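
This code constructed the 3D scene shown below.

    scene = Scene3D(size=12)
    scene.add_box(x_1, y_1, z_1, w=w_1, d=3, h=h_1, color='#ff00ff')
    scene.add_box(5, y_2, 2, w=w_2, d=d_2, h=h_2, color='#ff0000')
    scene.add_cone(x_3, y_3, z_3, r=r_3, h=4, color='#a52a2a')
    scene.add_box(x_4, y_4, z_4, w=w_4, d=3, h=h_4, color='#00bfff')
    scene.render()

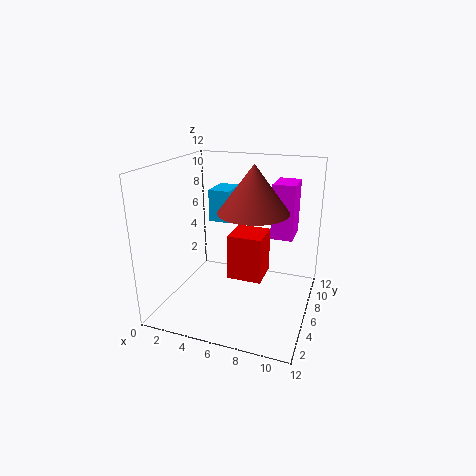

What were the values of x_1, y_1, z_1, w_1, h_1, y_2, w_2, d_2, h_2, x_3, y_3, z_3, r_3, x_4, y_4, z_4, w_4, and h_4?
x_1 = 8
y_1 = 9
z_1 = 5
w_1 = 2
h_1 = 5
y_2 = 6
w_2 = 3
d_2 = 3
h_2 = 4
x_3 = 7
y_3 = 7
z_3 = 8
r_3 = 3
x_4 = 2
y_4 = 9
z_4 = 6
w_4 = 2
h_4 = 3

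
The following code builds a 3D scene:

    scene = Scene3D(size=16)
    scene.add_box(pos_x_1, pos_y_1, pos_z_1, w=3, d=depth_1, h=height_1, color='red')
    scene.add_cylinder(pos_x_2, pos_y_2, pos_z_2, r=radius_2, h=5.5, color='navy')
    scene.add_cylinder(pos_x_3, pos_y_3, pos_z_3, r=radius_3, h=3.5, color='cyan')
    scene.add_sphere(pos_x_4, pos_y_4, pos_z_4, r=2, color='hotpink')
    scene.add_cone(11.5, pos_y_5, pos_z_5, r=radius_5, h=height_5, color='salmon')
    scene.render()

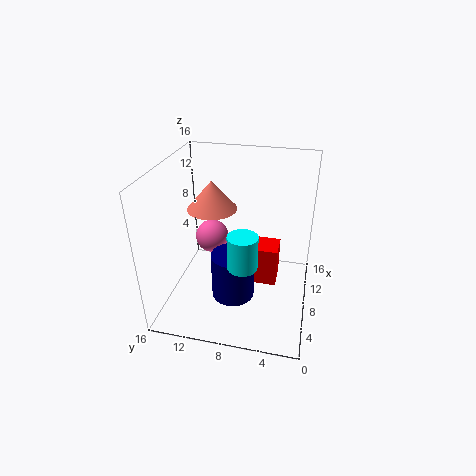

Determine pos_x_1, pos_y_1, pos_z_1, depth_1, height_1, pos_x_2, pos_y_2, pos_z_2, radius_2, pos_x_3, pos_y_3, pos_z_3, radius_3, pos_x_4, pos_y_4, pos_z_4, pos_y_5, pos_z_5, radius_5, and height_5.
pos_x_1 = 7.5, pos_y_1 = 3.5, pos_z_1 = 2.5, depth_1 = 3.5, height_1 = 4.5, pos_x_2 = 7.5, pos_y_2 = 8.5, pos_z_2 = 0.5, radius_2 = 2.5, pos_x_3 = 3.5, pos_y_3 = 6.5, pos_z_3 = 7.5, radius_3 = 1.5, pos_x_4 = 11, pos_y_4 = 12, pos_z_4 = 6, pos_y_5 = 12, pos_z_5 = 9.5, radius_5 = 3, height_5 = 3.5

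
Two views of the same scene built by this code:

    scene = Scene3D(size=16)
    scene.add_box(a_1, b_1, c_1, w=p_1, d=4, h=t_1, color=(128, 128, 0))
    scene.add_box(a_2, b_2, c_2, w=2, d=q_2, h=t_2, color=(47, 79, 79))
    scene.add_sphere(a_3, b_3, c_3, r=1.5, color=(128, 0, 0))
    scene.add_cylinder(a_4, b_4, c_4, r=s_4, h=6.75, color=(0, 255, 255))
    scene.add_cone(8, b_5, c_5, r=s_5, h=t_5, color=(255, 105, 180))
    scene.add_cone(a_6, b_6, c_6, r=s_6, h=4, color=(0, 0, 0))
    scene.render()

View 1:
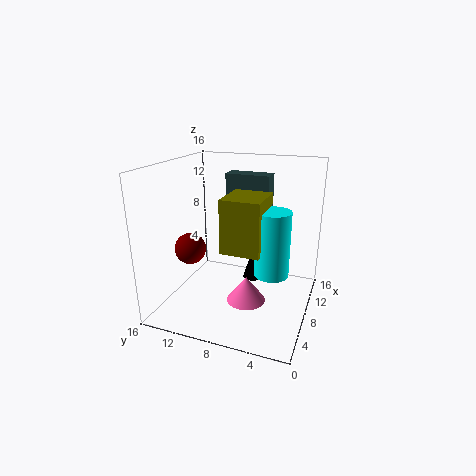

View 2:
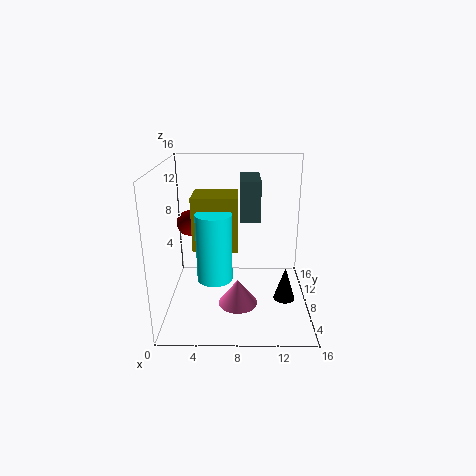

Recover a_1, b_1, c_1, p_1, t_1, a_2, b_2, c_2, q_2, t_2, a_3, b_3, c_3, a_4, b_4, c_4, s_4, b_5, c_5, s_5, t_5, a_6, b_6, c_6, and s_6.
a_1 = 3.5; b_1 = 4.25; c_1 = 8; p_1 = 4.5; t_1 = 5.5; a_2 = 8.25; b_2 = 4.75; c_2 = 11; q_2 = 4.75; t_2 = 4; a_3 = 2.25; b_3 = 10.75; c_3 = 8.75; a_4 = 5.75; b_4 = 3.5; c_4 = 5.5; s_4 = 1.75; b_5 = 7; c_5 = 0.25; s_5 = 2.25; t_5 = 3; a_6 = 13.5; b_6 = 8; c_6 = 0.25; s_6 = 1.25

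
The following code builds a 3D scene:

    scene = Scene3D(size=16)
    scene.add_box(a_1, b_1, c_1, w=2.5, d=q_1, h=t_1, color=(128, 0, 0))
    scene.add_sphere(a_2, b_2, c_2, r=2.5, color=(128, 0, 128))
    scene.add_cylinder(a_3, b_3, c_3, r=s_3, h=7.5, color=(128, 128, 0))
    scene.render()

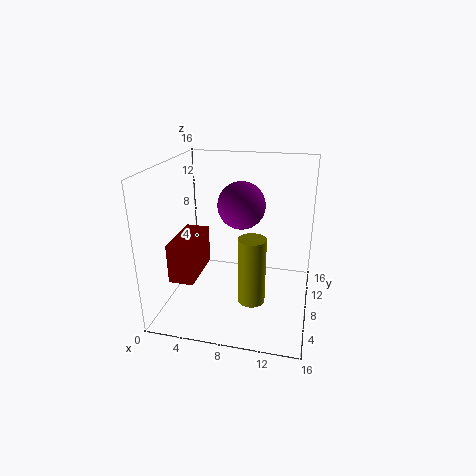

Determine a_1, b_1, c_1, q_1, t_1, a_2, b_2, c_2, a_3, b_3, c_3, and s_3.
a_1 = 2.5
b_1 = 1.5
c_1 = 5.5
q_1 = 5.5
t_1 = 4
a_2 = 8.5
b_2 = 7.5
c_2 = 12
a_3 = 10
b_3 = 6
c_3 = 1.5
s_3 = 1.5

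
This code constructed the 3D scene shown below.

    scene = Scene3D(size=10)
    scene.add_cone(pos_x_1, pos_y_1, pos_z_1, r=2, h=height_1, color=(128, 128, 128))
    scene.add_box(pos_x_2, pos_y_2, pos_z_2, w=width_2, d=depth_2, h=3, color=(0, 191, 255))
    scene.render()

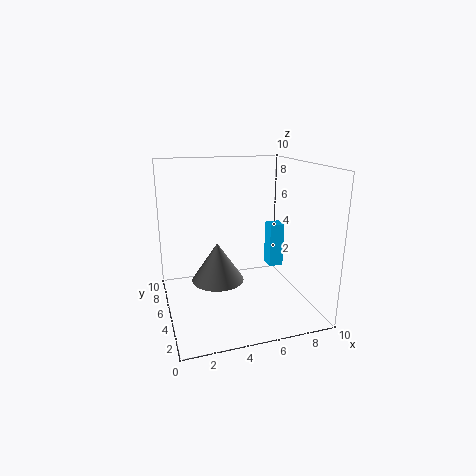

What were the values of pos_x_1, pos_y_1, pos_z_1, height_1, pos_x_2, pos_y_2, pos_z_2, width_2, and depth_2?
pos_x_1 = 4, pos_y_1 = 7, pos_z_1 = 1, height_1 = 3, pos_x_2 = 7, pos_y_2 = 4, pos_z_2 = 3, width_2 = 1, depth_2 = 1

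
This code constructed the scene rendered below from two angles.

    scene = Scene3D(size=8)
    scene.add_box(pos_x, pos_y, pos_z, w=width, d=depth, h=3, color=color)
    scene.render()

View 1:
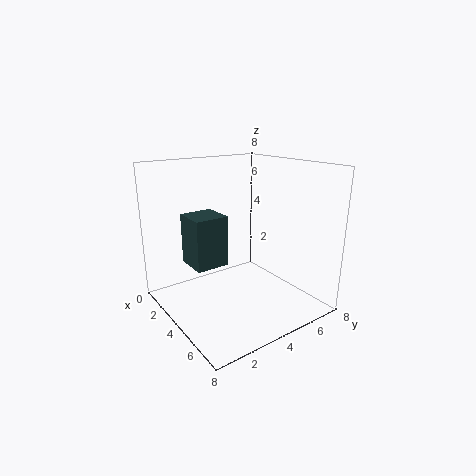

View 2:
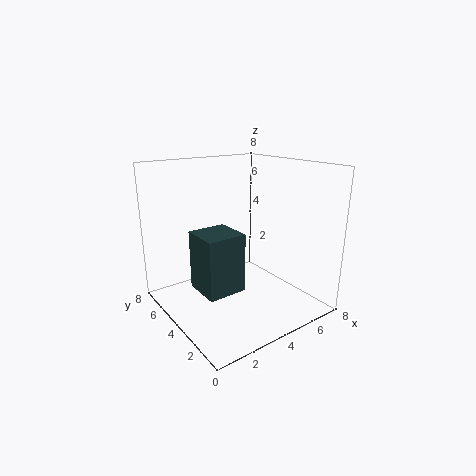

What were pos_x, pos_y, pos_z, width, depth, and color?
pos_x = 1
pos_y = 2
pos_z = 2
width = 2
depth = 2
color = 'darkslategray'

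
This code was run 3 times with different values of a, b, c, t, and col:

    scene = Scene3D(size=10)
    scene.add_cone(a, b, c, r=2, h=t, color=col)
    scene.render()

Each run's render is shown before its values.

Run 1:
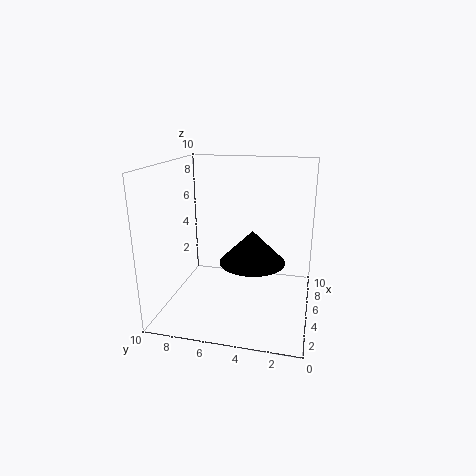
a = 2.5; b = 3.5; c = 4.5; t = 2; col = 'black'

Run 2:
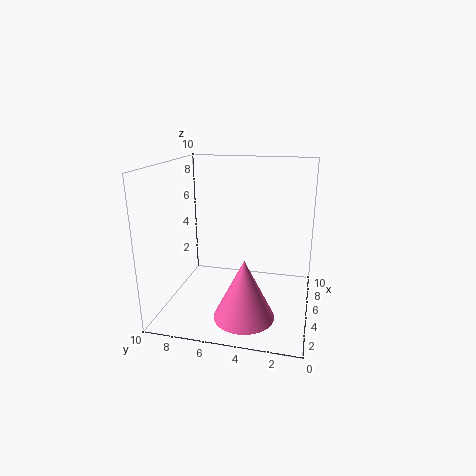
a = 2.5; b = 4; c = 0.5; t = 4; col = 'hotpink'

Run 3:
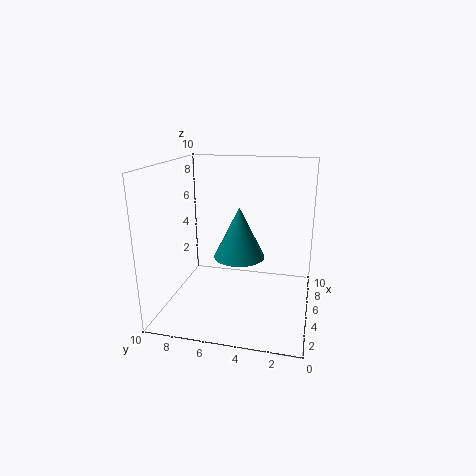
a = 7.5; b = 5.5; c = 2.5; t = 4; col = 'teal'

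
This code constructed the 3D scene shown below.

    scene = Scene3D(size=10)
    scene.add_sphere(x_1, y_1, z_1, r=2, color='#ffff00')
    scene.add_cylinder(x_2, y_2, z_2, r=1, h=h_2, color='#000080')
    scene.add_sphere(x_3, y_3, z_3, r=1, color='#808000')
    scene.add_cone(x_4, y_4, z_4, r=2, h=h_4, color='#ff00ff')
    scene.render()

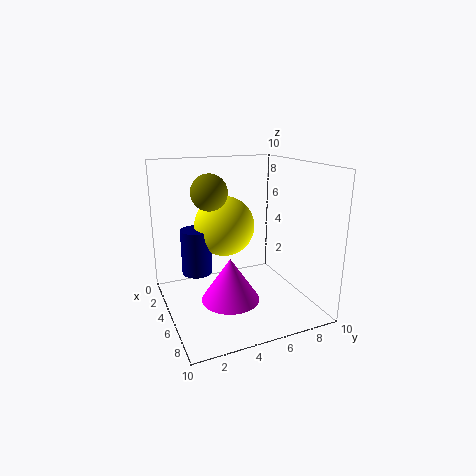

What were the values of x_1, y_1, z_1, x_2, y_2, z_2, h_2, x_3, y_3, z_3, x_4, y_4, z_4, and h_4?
x_1 = 5, y_1 = 4, z_1 = 6, x_2 = 5, y_2 = 2, z_2 = 3, h_2 = 3, x_3 = 8, y_3 = 2, z_3 = 9, x_4 = 6, y_4 = 4, z_4 = 1, h_4 = 3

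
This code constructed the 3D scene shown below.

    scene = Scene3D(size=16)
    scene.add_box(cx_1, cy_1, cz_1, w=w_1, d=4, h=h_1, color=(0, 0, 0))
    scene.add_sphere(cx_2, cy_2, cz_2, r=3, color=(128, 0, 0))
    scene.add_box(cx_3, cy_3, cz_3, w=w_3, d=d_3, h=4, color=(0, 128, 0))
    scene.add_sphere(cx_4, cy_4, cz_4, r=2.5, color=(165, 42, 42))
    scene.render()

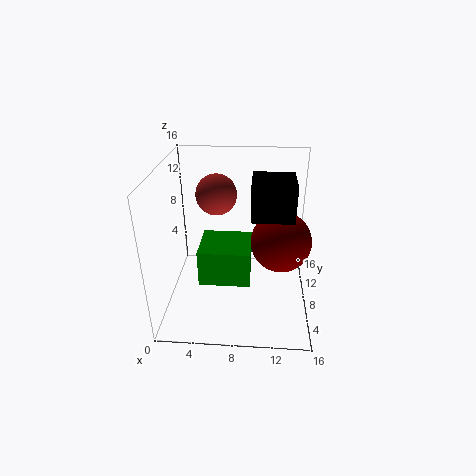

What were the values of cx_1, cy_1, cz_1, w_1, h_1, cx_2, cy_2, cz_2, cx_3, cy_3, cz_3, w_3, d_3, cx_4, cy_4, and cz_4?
cx_1 = 9.5, cy_1 = 3, cz_1 = 12.5, w_1 = 4, h_1 = 3.5, cx_2 = 12.5, cy_2 = 5, cz_2 = 9.5, cx_3 = 4, cy_3 = 4.5, cz_3 = 4, w_3 = 5.5, d_3 = 5, cx_4 = 5, cy_4 = 13, cz_4 = 11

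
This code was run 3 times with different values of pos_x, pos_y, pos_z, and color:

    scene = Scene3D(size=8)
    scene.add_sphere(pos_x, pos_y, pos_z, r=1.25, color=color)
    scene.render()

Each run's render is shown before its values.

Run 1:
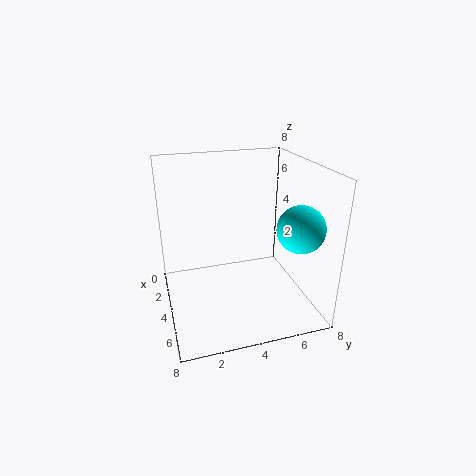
pos_x = 6
pos_y = 6.75
pos_z = 5
color = 'cyan'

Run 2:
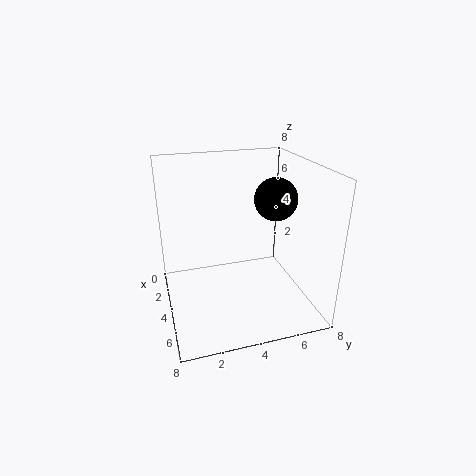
pos_x = 3.25
pos_y = 6.5
pos_z = 5.75
color = 'black'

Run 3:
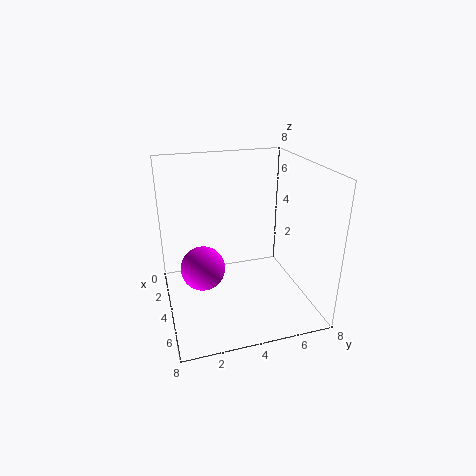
pos_x = 3.75
pos_y = 2
pos_z = 2.25
color = 'magenta'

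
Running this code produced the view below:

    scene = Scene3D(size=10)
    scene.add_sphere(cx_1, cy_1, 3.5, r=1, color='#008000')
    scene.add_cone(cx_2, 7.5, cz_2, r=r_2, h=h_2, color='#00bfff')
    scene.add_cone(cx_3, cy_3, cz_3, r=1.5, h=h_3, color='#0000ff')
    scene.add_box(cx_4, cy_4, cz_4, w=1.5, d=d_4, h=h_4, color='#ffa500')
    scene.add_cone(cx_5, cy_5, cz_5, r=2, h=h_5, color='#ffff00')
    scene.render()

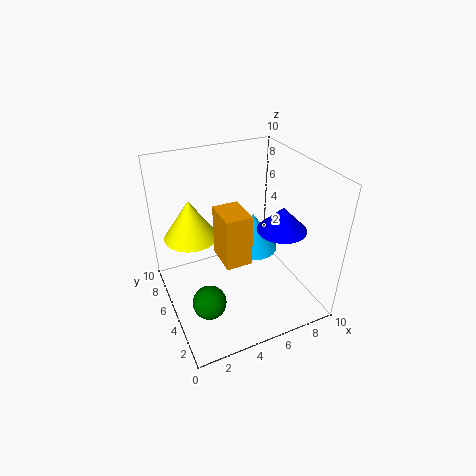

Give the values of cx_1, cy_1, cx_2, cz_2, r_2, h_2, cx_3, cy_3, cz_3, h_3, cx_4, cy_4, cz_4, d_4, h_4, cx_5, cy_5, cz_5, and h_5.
cx_1 = 1.5, cy_1 = 1.5, cx_2 = 7.5, cz_2 = 2, r_2 = 2, h_2 = 3, cx_3 = 6.5, cy_3 = 2, cz_3 = 7, h_3 = 1.5, cx_4 = 2.5, cy_4 = 1, cz_4 = 6, d_4 = 2, h_4 = 3, cx_5 = 2.5, cy_5 = 8, cz_5 = 4, h_5 = 3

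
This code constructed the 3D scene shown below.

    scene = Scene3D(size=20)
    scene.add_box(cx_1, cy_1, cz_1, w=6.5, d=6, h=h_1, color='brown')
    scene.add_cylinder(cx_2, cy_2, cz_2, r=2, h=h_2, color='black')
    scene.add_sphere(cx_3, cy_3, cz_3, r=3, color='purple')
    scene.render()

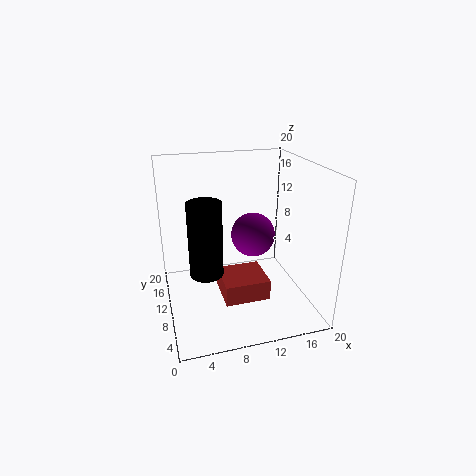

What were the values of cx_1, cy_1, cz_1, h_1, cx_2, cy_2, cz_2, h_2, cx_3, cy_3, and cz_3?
cx_1 = 7.5
cy_1 = 7
cz_1 = 1
h_1 = 3
cx_2 = 4.5
cy_2 = 4.5
cz_2 = 8.5
h_2 = 9
cx_3 = 12
cy_3 = 9.5
cz_3 = 10.5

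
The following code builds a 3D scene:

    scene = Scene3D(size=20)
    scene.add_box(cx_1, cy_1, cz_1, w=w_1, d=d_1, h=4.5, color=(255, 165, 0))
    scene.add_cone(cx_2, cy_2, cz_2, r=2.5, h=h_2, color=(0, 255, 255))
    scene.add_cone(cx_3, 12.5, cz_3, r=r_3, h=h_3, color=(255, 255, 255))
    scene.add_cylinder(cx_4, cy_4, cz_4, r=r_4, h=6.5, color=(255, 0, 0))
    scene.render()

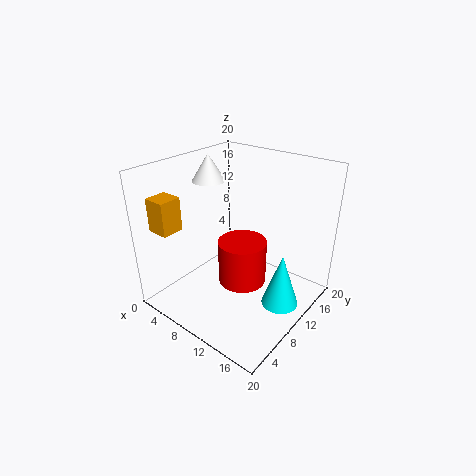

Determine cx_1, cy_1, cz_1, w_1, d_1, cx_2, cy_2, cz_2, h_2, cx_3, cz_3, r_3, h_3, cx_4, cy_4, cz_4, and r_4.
cx_1 = 2, cy_1 = 1.5, cz_1 = 12, w_1 = 3, d_1 = 3, cx_2 = 17, cy_2 = 10.5, cz_2 = 2, h_2 = 7.5, cx_3 = 2.5, cz_3 = 16, r_3 = 2.5, h_3 = 4, cx_4 = 10, cy_4 = 11, cz_4 = 2.5, r_4 = 3.5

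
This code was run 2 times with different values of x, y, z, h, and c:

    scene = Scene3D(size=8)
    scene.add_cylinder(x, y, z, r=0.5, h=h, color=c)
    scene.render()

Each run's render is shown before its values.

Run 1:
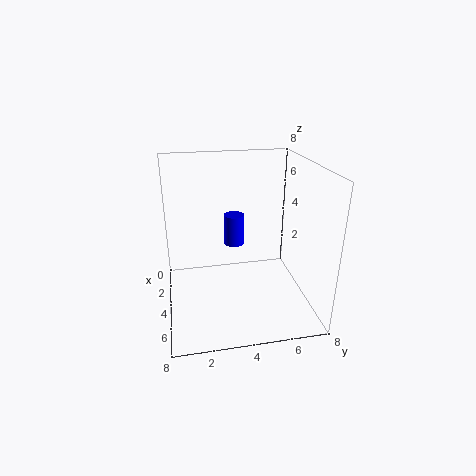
x = 5.5
y = 3.5
z = 4.5
h = 1.5
c = 'blue'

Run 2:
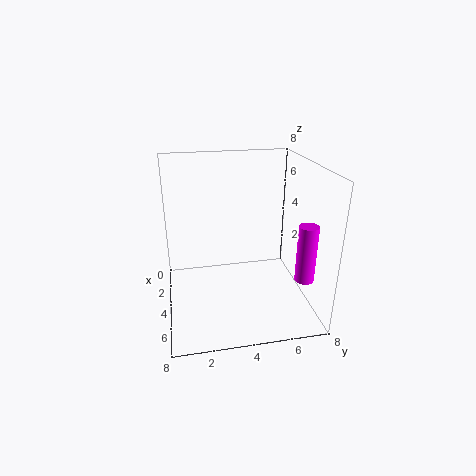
x = 6.5
y = 7
z = 2.5
h = 3
c = 'magenta'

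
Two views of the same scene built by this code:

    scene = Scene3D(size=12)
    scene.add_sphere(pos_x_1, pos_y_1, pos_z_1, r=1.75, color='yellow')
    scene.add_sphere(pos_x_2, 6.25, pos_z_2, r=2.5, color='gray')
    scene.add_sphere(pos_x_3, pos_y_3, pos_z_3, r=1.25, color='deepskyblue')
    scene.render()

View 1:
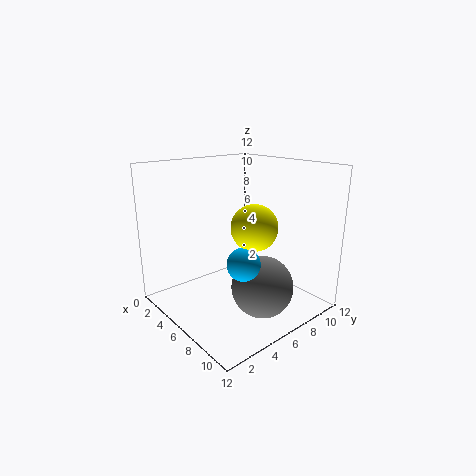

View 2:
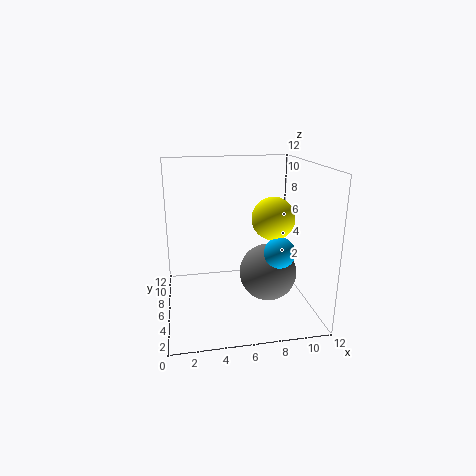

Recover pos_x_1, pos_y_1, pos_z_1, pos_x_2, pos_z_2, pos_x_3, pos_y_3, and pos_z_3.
pos_x_1 = 8.75, pos_y_1 = 5.25, pos_z_1 = 7.75, pos_x_2 = 8.75, pos_z_2 = 2.5, pos_x_3 = 9, pos_y_3 = 4, pos_z_3 = 5.25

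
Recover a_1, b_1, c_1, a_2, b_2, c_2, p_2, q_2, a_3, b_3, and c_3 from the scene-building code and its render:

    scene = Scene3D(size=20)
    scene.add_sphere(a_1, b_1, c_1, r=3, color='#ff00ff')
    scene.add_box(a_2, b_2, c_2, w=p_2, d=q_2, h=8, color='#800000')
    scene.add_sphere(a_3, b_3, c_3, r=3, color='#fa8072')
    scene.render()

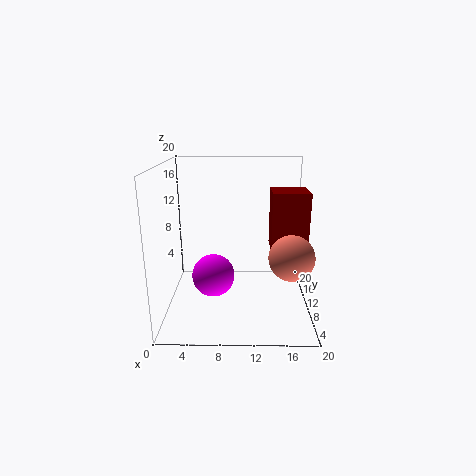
a_1 = 6.5, b_1 = 9.5, c_1 = 4.5, a_2 = 14.5, b_2 = 8.5, c_2 = 8.5, p_2 = 5, q_2 = 4.5, a_3 = 17, b_3 = 6.5, c_3 = 8.5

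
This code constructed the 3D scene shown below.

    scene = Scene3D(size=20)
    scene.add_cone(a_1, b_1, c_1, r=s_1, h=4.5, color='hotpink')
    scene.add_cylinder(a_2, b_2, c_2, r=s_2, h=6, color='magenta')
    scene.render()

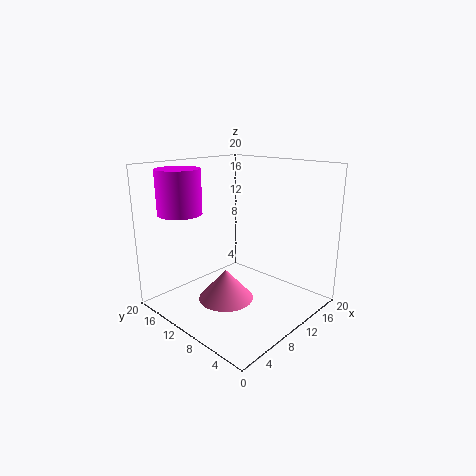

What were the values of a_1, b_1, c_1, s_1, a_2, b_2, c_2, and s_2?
a_1 = 9
b_1 = 11.5
c_1 = 0.5
s_1 = 4
a_2 = 4.5
b_2 = 15.5
c_2 = 13.5
s_2 = 3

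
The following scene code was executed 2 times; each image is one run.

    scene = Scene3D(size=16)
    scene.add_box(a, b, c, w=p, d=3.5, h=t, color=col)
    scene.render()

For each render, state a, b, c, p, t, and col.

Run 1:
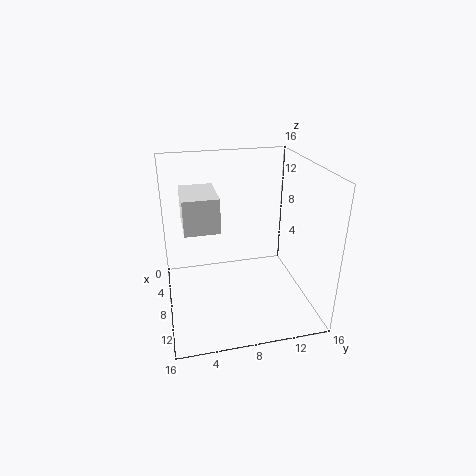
a = 6.5
b = 2
c = 10.5
p = 5
t = 3.5
col = 'white'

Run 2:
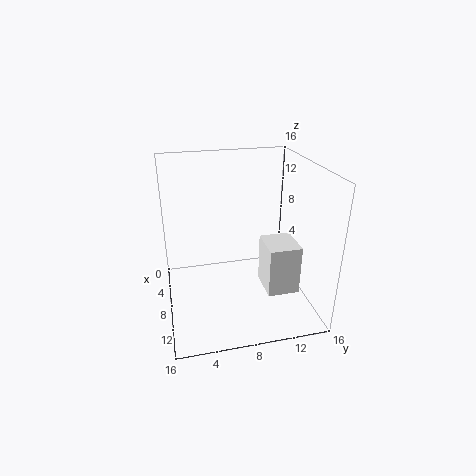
a = 8
b = 10.5
c = 2.5
p = 4
t = 5.5
col = 'white'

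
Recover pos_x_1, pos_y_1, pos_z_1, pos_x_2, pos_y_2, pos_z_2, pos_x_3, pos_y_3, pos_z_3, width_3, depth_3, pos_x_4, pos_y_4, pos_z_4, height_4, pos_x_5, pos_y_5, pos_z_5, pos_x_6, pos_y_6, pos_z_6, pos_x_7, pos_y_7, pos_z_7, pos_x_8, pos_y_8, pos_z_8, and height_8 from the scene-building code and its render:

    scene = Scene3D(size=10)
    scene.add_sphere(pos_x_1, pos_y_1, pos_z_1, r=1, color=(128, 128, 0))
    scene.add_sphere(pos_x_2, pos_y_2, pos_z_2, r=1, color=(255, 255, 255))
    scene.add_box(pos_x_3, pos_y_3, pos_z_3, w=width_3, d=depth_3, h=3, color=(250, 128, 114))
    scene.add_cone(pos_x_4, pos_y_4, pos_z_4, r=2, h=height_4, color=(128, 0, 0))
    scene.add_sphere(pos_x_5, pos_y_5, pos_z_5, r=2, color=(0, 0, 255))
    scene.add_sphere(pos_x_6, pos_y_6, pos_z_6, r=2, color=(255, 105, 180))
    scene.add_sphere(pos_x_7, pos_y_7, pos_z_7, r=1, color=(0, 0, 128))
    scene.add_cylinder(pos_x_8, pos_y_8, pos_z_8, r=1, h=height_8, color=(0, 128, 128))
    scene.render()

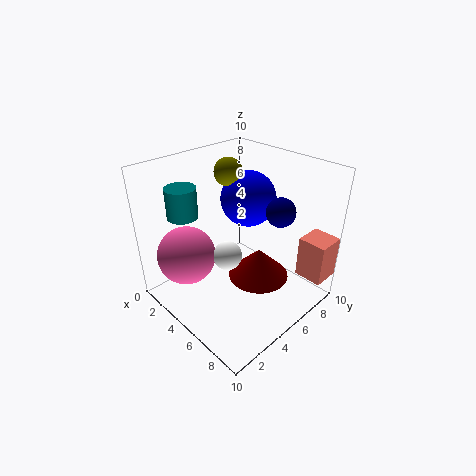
pos_x_1 = 3
pos_y_1 = 6
pos_z_1 = 9
pos_x_2 = 5
pos_y_2 = 4
pos_z_2 = 4
pos_x_3 = 8
pos_y_3 = 8
pos_z_3 = 2
width_3 = 2
depth_3 = 2
pos_x_4 = 7
pos_y_4 = 5
pos_z_4 = 3
height_4 = 2
pos_x_5 = 4
pos_y_5 = 7
pos_z_5 = 7
pos_x_6 = 3
pos_y_6 = 2
pos_z_6 = 4
pos_x_7 = 7
pos_y_7 = 7
pos_z_7 = 7
pos_x_8 = 3
pos_y_8 = 2
pos_z_8 = 7
height_8 = 2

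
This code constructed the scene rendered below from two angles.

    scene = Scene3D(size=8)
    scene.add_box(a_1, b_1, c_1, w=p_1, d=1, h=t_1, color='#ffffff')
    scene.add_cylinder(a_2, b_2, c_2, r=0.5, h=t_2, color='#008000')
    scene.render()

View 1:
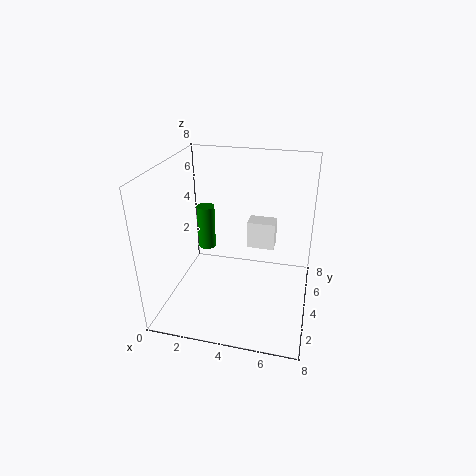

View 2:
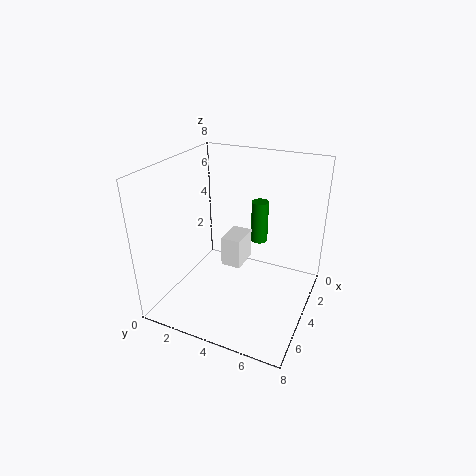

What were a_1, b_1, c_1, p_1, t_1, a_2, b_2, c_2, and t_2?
a_1 = 4.5
b_1 = 4
c_1 = 3.5
p_1 = 1.5
t_1 = 1.5
a_2 = 2
b_2 = 4.5
c_2 = 3
t_2 = 2.5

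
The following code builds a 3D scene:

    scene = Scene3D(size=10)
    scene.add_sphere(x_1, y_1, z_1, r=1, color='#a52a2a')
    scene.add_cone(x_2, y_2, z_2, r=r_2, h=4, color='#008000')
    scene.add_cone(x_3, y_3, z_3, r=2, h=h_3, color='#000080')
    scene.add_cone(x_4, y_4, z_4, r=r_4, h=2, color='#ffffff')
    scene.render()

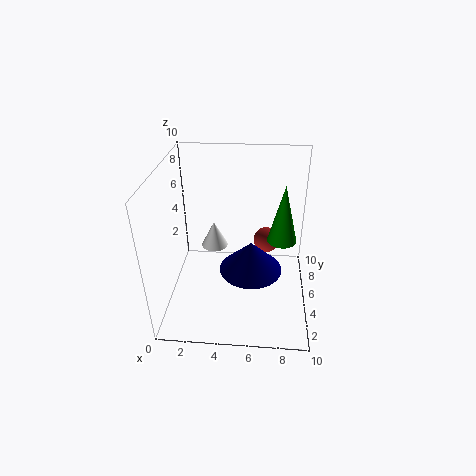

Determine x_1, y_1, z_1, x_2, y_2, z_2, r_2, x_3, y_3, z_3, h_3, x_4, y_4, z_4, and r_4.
x_1 = 7, y_1 = 8, z_1 = 3, x_2 = 8, y_2 = 5, z_2 = 5, r_2 = 1, x_3 = 6, y_3 = 3, z_3 = 4, h_3 = 2, x_4 = 3, y_4 = 7, z_4 = 3, r_4 = 1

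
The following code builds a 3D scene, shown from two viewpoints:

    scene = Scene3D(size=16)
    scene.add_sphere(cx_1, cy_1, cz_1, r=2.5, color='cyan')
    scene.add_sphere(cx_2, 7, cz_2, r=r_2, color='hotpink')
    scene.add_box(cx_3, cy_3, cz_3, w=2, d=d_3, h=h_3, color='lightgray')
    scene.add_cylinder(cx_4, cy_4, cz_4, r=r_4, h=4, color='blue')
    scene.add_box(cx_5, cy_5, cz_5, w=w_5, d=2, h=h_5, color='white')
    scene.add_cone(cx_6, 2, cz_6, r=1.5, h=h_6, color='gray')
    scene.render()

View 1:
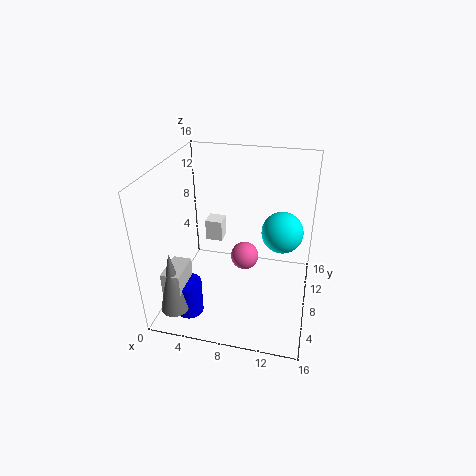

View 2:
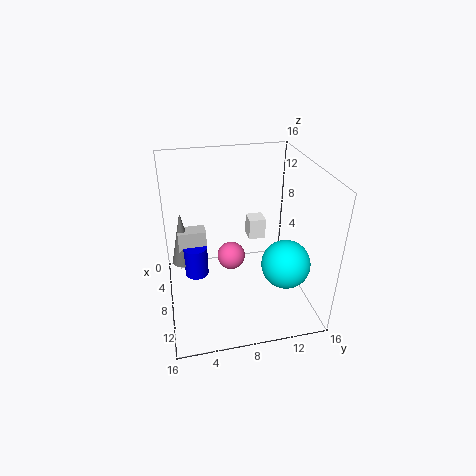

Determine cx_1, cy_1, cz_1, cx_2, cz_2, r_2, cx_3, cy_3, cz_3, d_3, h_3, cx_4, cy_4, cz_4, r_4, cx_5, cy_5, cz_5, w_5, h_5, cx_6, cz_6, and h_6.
cx_1 = 12.5
cy_1 = 12
cz_1 = 7
cx_2 = 9
cz_2 = 6.5
r_2 = 1.5
cx_3 = 1.5
cy_3 = 1.5
cz_3 = 1.5
d_3 = 3.5
h_3 = 5
cx_4 = 3.5
cy_4 = 3.5
cz_4 = 0.5
r_4 = 1.5
cx_5 = 3.5
cy_5 = 10
cz_5 = 6
w_5 = 2
h_5 = 2.5
cx_6 = 2.5
cz_6 = 2
h_6 = 7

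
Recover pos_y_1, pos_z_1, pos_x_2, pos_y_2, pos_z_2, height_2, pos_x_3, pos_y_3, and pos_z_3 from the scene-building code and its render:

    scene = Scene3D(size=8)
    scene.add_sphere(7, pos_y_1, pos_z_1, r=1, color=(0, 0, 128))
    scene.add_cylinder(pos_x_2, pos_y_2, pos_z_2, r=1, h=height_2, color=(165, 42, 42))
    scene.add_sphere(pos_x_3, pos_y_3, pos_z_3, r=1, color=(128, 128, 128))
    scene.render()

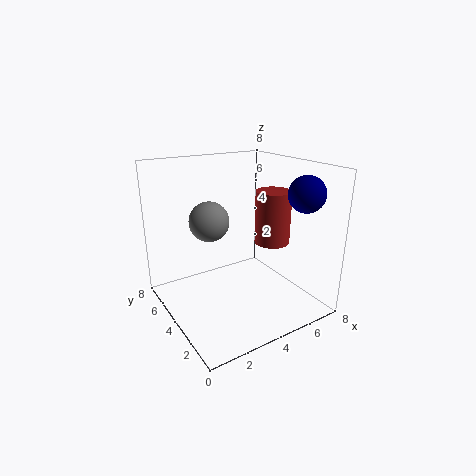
pos_y_1 = 2; pos_z_1 = 6.5; pos_x_2 = 6; pos_y_2 = 3.5; pos_z_2 = 3.5; height_2 = 3; pos_x_3 = 2; pos_y_3 = 3.5; pos_z_3 = 5.5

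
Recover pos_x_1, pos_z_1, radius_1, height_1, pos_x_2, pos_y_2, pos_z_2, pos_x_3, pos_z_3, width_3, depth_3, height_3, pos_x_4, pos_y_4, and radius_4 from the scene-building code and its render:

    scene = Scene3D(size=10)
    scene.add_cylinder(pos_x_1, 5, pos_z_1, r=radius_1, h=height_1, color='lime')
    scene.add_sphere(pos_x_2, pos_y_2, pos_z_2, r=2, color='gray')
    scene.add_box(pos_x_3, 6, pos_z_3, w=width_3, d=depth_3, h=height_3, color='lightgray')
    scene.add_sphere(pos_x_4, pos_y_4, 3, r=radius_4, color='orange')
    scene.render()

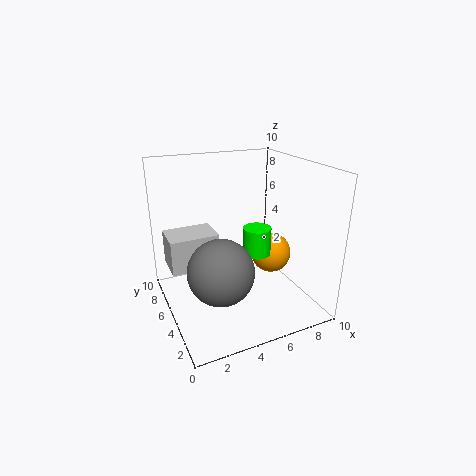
pos_x_1 = 6.5
pos_z_1 = 3.5
radius_1 = 1
height_1 = 2
pos_x_2 = 2.5
pos_y_2 = 2
pos_z_2 = 4.5
pos_x_3 = 0.5
pos_z_3 = 2.5
width_3 = 3.5
depth_3 = 2.5
height_3 = 2.5
pos_x_4 = 8
pos_y_4 = 5.5
radius_4 = 1.5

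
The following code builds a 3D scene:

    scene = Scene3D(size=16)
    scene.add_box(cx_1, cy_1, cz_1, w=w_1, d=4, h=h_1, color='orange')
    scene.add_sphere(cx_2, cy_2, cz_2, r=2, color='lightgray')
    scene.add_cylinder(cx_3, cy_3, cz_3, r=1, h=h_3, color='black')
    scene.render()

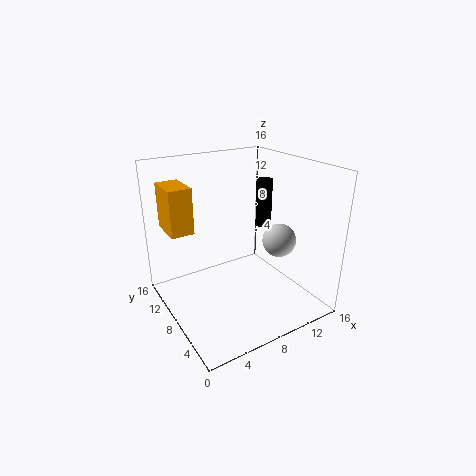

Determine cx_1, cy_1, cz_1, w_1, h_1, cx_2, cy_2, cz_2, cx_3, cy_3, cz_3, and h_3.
cx_1 = 1; cy_1 = 9.5; cz_1 = 9; w_1 = 2.5; h_1 = 5; cx_2 = 13.5; cy_2 = 7.5; cz_2 = 6.5; cx_3 = 14; cy_3 = 11.5; cz_3 = 7; h_3 = 6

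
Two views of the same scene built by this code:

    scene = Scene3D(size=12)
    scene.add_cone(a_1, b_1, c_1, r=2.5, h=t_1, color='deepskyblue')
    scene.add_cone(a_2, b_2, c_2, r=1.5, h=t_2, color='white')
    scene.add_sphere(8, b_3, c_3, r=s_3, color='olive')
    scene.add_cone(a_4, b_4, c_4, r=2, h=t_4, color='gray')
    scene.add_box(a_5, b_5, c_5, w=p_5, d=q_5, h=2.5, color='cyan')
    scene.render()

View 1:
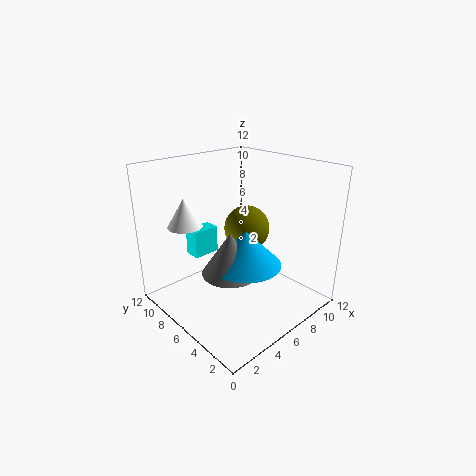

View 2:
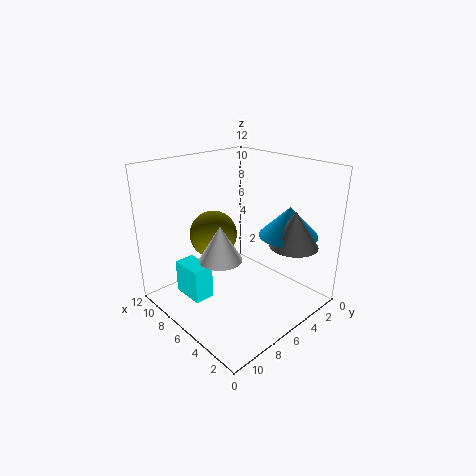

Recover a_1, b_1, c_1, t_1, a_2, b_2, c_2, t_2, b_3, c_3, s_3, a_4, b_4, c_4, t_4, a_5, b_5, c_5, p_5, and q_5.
a_1 = 3.5; b_1 = 2.5; c_1 = 6; t_1 = 2.5; a_2 = 3.5; b_2 = 10; c_2 = 6.5; t_2 = 2.5; b_3 = 7; c_3 = 6; s_3 = 2; a_4 = 2.5; b_4 = 3; c_4 = 5.5; t_4 = 3; a_5 = 4.5; b_5 = 10; c_5 = 3; p_5 = 2.5; q_5 = 1.5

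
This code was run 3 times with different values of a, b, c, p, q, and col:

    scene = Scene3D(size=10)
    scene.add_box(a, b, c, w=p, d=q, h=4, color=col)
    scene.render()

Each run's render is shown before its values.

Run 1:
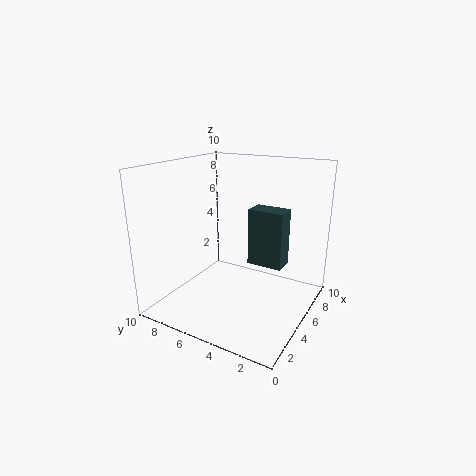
a = 5.5; b = 2; c = 3; p = 1.5; q = 2.5; col = 'darkslategray'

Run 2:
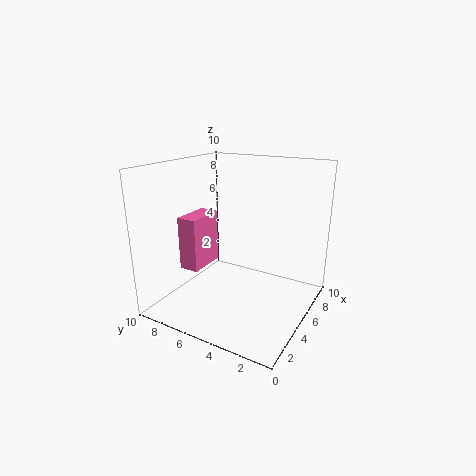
a = 4; b = 8; c = 2; p = 3; q = 1.5; col = 'hotpink'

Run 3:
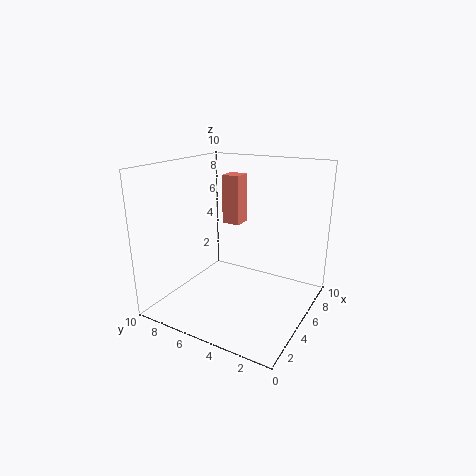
a = 8.5; b = 7; c = 4.5; p = 1.5; q = 1.5; col = 'salmon'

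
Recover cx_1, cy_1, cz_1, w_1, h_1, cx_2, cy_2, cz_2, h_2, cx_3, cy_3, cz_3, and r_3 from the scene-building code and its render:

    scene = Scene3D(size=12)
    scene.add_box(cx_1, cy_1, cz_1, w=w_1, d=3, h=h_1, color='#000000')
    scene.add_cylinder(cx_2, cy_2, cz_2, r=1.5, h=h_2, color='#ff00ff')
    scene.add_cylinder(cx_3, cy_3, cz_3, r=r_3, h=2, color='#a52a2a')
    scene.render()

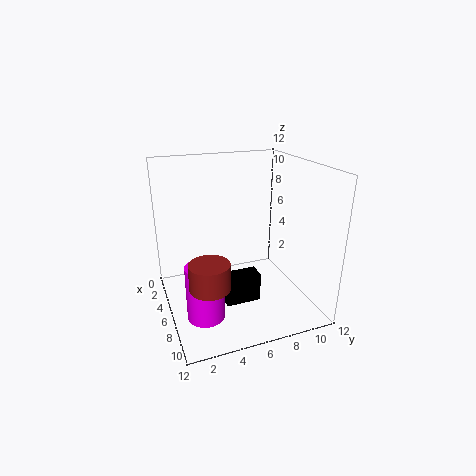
cx_1 = 6, cy_1 = 4.5, cz_1 = 0.5, w_1 = 1.5, h_1 = 2.5, cx_2 = 8, cy_2 = 2.5, cz_2 = 0.5, h_2 = 4.5, cx_3 = 9.5, cy_3 = 2.5, cz_3 = 4, r_3 = 1.5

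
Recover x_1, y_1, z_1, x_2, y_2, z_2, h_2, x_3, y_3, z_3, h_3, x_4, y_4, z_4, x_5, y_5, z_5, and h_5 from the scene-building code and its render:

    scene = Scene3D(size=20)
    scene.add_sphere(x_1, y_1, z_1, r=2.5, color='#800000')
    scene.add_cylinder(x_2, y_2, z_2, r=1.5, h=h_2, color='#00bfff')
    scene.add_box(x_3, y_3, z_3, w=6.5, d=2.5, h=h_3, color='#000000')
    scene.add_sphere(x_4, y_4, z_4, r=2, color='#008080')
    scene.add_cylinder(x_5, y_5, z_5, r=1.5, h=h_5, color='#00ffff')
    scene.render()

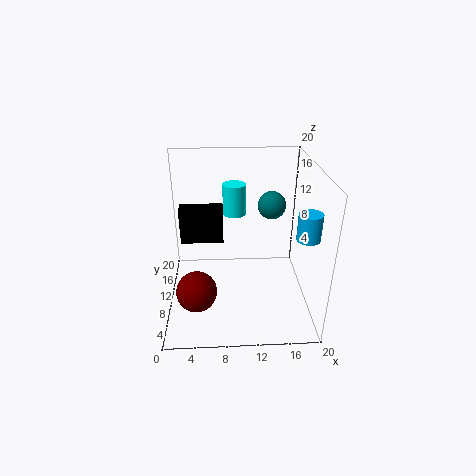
x_1 = 4.5, y_1 = 3, z_1 = 6.5, x_2 = 18.5, y_2 = 5.5, z_2 = 12, h_2 = 3.5, x_3 = 1.5, y_3 = 14, z_3 = 7, h_3 = 5.5, x_4 = 15, y_4 = 13, z_4 = 13.5, x_5 = 9.5, y_5 = 9.5, z_5 = 14, h_5 = 4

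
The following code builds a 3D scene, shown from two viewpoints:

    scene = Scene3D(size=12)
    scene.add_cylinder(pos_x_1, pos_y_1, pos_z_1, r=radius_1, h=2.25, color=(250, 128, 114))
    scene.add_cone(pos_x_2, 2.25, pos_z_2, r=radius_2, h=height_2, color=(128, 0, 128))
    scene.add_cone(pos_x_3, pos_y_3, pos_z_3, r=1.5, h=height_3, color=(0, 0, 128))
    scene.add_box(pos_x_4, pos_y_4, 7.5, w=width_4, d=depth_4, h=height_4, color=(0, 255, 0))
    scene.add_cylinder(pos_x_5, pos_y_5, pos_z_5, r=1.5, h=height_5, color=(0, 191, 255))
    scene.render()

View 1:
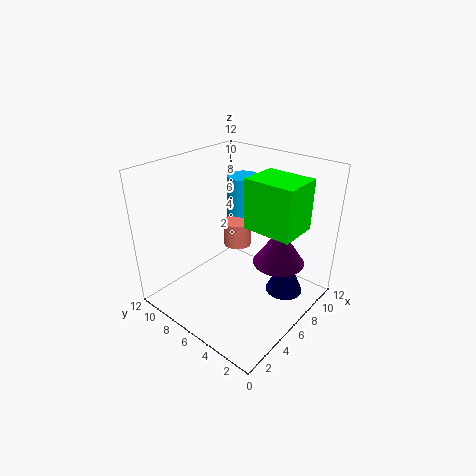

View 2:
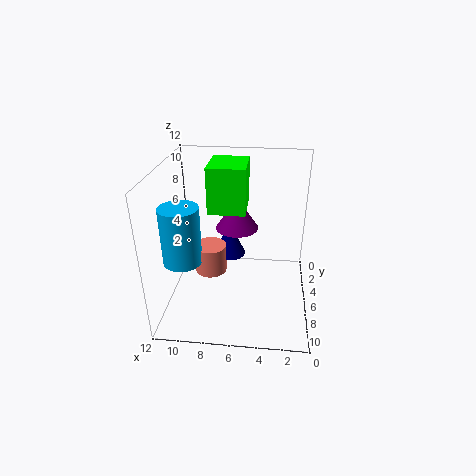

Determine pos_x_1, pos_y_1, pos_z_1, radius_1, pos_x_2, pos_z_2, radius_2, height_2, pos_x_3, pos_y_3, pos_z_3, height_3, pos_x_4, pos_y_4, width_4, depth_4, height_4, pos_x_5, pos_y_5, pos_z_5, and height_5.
pos_x_1 = 8, pos_y_1 = 7.75, pos_z_1 = 4, radius_1 = 1.25, pos_x_2 = 6.5, pos_z_2 = 5, radius_2 = 2, height_2 = 3, pos_x_3 = 7.25, pos_y_3 = 2, pos_z_3 = 2, height_3 = 3.5, pos_x_4 = 5.5, pos_y_4 = 1, width_4 = 3.25, depth_4 = 4, height_4 = 4, pos_x_5 = 10, pos_y_5 = 8.75, pos_z_5 = 5.25, height_5 = 4.5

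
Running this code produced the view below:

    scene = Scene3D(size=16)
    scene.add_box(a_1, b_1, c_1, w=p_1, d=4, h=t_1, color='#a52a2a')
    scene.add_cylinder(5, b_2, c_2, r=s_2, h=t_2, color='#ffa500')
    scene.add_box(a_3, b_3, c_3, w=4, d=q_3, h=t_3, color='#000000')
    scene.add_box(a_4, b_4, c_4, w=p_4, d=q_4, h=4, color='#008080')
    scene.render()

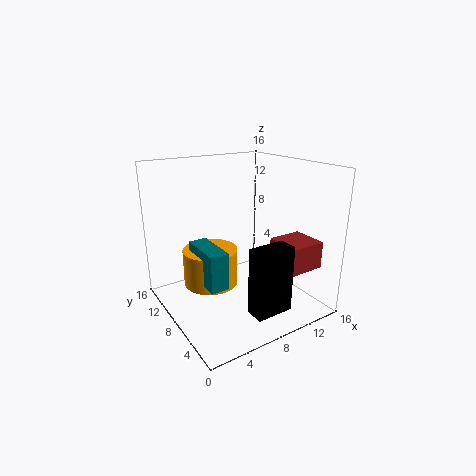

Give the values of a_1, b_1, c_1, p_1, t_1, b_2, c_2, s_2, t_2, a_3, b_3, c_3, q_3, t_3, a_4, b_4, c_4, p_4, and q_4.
a_1 = 11; b_1 = 2; c_1 = 5; p_1 = 4; t_1 = 3; b_2 = 9; c_2 = 3; s_2 = 3; t_2 = 4; a_3 = 6; b_3 = 1; c_3 = 2; q_3 = 2; t_3 = 7; a_4 = 3; b_4 = 5; c_4 = 4; p_4 = 2; q_4 = 5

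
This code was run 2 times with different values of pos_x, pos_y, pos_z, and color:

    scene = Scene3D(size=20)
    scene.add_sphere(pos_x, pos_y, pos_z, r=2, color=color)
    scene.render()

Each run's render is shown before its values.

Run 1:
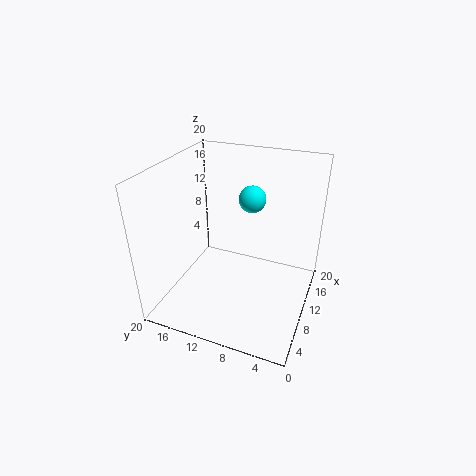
pos_x = 15; pos_y = 9.75; pos_z = 13.75; color = 'cyan'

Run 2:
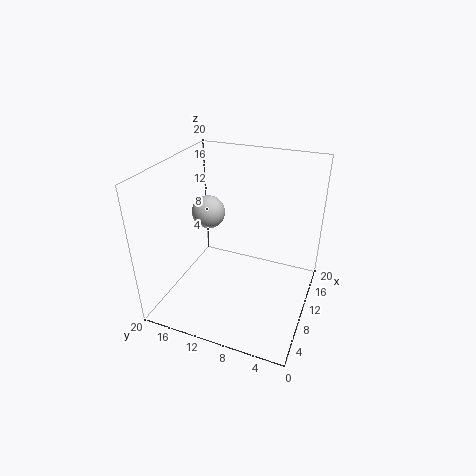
pos_x = 6; pos_y = 12.25; pos_z = 15.5; color = 'lightgray'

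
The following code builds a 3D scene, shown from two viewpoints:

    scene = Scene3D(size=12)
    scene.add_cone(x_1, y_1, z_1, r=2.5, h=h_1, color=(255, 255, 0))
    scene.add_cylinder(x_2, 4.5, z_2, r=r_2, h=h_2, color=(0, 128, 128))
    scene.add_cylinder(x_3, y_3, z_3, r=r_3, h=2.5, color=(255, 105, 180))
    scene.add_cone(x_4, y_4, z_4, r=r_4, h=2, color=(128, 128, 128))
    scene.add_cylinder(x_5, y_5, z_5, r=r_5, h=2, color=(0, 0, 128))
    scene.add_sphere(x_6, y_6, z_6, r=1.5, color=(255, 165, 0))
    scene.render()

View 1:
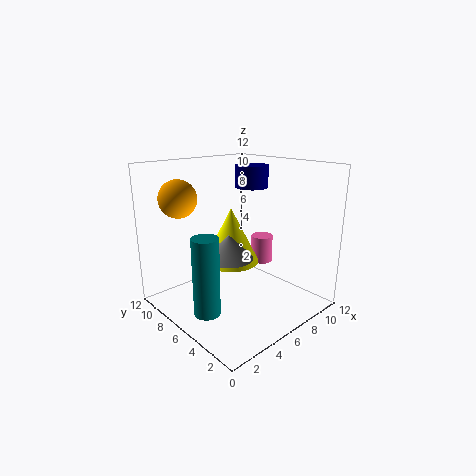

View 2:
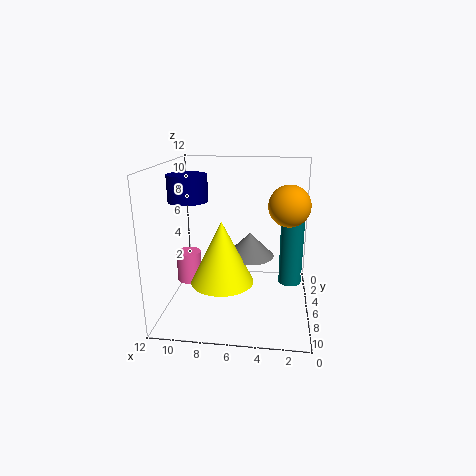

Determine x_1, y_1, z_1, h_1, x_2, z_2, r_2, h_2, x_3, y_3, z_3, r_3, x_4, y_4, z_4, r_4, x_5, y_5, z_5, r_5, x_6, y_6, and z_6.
x_1 = 7
y_1 = 8
z_1 = 3
h_1 = 5
x_2 = 1.5
z_2 = 1.5
r_2 = 1
h_2 = 6
x_3 = 10
y_3 = 7
z_3 = 2.5
r_3 = 1
x_4 = 5
y_4 = 6
z_4 = 4.5
r_4 = 2
x_5 = 9.5
y_5 = 8
z_5 = 9.5
r_5 = 1.5
x_6 = 2
y_6 = 8.5
z_6 = 9.5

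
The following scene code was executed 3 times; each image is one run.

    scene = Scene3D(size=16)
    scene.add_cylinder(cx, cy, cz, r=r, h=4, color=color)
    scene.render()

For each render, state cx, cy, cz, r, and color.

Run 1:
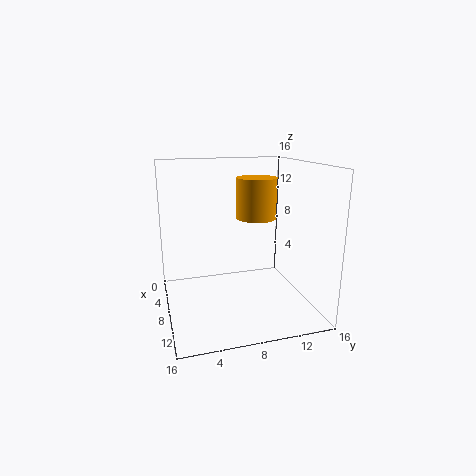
cx = 11; cy = 9; cz = 11; r = 2; color = 'orange'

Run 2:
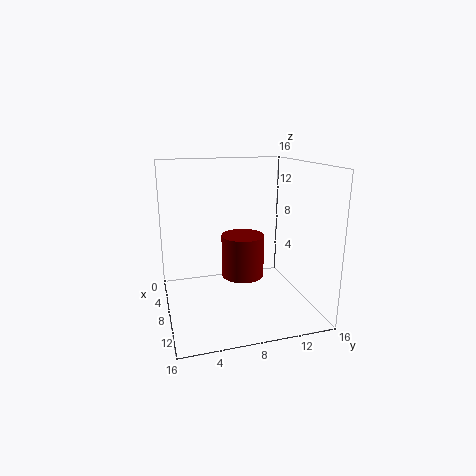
cx = 13; cy = 7; cz = 6; r = 2; color = 'maroon'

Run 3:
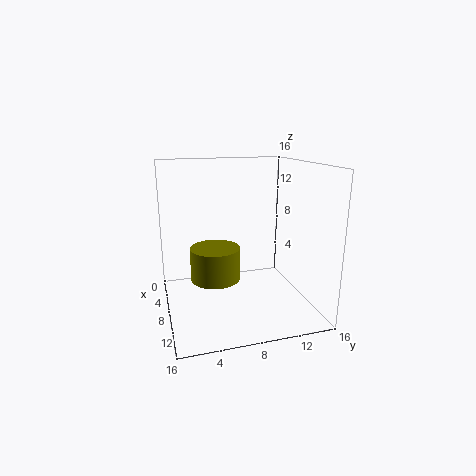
cx = 5; cy = 6; cz = 2; r = 3; color = 'olive'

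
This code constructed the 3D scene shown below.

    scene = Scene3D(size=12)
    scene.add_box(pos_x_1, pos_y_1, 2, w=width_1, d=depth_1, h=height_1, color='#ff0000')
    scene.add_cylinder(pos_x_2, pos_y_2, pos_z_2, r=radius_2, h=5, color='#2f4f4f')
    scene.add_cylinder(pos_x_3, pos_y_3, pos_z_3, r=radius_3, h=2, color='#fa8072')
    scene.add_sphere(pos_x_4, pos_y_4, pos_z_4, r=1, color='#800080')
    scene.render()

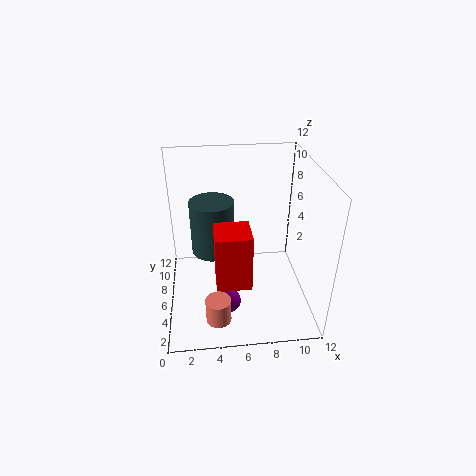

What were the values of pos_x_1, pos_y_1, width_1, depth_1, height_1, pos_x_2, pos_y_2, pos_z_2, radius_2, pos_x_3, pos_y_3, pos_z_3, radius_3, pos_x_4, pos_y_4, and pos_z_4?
pos_x_1 = 4; pos_y_1 = 4; width_1 = 3; depth_1 = 3; height_1 = 5; pos_x_2 = 4; pos_y_2 = 9; pos_z_2 = 3; radius_2 = 2; pos_x_3 = 4; pos_y_3 = 2; pos_z_3 = 1; radius_3 = 1; pos_x_4 = 5; pos_y_4 = 4; pos_z_4 = 1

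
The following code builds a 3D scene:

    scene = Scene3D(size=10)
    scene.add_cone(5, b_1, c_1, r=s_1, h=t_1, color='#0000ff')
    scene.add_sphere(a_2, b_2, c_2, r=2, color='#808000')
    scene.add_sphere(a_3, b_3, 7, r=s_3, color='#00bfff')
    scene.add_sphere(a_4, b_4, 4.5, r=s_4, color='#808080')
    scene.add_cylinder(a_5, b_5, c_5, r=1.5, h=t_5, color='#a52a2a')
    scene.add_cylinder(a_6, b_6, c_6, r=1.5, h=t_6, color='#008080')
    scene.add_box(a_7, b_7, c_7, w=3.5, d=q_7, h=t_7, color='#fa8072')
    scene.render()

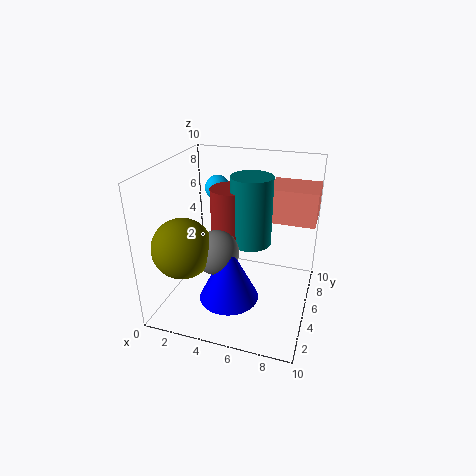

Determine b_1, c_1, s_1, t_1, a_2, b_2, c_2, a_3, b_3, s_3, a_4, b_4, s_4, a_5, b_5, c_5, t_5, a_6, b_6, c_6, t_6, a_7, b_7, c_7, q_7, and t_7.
b_1 = 3, c_1 = 1.5, s_1 = 2, t_1 = 4, a_2 = 2, b_2 = 2.5, c_2 = 5, a_3 = 2, b_3 = 9, s_3 = 1, a_4 = 4, b_4 = 3.5, s_4 = 1.5, a_5 = 4, b_5 = 6.5, c_5 = 4.5, t_5 = 3.5, a_6 = 5.5, b_6 = 6.5, c_6 = 4, t_6 = 5, a_7 = 6.5, b_7 = 7, c_7 = 5.5, q_7 = 3, t_7 = 2.5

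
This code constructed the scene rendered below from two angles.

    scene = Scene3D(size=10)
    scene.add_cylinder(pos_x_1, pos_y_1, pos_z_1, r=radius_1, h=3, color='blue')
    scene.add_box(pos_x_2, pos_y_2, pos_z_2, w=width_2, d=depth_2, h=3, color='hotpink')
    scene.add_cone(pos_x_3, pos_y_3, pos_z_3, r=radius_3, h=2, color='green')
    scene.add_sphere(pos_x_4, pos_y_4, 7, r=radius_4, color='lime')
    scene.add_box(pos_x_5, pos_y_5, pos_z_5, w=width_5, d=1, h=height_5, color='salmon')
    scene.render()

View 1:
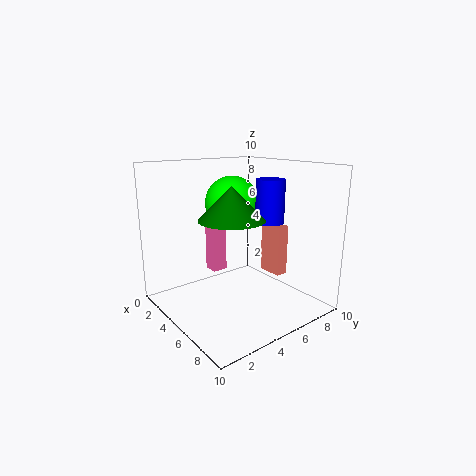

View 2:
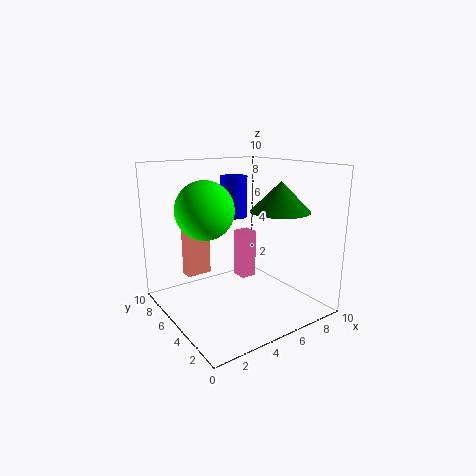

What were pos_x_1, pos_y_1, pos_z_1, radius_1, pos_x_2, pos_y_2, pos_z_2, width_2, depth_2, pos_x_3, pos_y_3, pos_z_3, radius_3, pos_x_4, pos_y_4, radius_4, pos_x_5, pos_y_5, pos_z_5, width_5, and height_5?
pos_x_1 = 6; pos_y_1 = 7; pos_z_1 = 6; radius_1 = 1; pos_x_2 = 4; pos_y_2 = 3; pos_z_2 = 3; width_2 = 1; depth_2 = 1; pos_x_3 = 7; pos_y_3 = 3; pos_z_3 = 7; radius_3 = 2; pos_x_4 = 3; pos_y_4 = 6; radius_4 = 2; pos_x_5 = 3; pos_y_5 = 9; pos_z_5 = 1; width_5 = 2; height_5 = 4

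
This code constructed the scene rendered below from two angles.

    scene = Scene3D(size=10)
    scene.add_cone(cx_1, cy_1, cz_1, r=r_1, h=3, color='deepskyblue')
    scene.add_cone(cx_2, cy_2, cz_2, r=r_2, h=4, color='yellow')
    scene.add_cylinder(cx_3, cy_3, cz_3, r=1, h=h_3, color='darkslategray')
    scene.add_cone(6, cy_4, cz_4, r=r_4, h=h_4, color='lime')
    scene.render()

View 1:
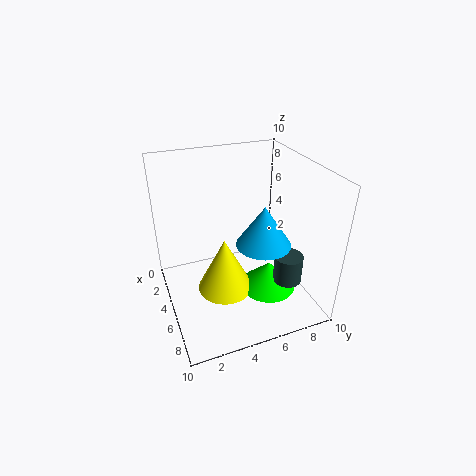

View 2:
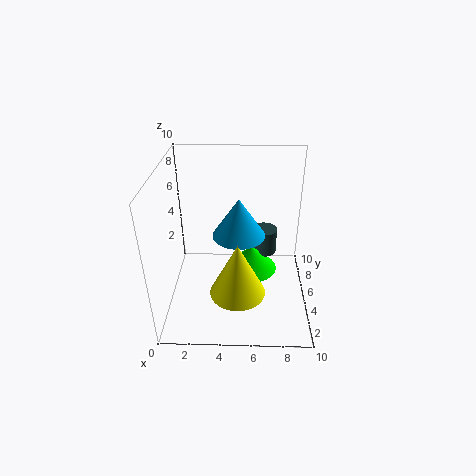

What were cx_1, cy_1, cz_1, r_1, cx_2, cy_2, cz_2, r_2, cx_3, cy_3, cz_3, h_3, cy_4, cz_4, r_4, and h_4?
cx_1 = 5, cy_1 = 7, cz_1 = 4, r_1 = 2, cx_2 = 5, cy_2 = 4, cz_2 = 1, r_2 = 2, cx_3 = 7, cy_3 = 8, cz_3 = 2, h_3 = 2, cy_4 = 7, cz_4 = 1, r_4 = 2, h_4 = 2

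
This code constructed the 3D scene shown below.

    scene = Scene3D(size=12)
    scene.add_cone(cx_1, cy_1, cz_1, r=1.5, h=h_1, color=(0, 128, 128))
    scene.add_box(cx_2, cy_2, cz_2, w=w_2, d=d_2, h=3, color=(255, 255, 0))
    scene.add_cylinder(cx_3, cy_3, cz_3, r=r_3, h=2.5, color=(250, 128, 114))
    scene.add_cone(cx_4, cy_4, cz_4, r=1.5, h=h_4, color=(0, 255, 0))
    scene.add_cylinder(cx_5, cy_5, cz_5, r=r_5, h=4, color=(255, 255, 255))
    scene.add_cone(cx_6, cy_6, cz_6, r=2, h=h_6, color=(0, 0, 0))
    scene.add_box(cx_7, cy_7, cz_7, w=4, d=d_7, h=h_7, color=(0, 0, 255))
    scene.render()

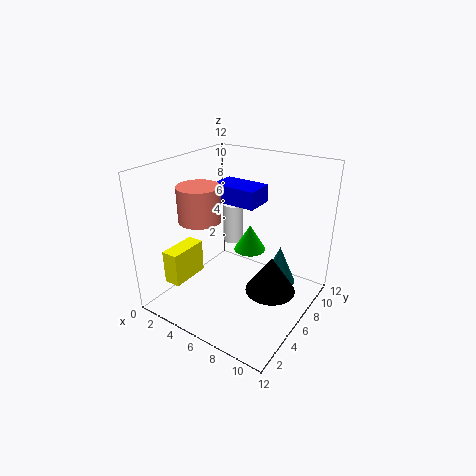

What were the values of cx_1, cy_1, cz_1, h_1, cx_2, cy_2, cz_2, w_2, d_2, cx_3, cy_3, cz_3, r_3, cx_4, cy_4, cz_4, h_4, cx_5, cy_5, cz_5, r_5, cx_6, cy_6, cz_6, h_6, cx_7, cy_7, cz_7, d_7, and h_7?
cx_1 = 8.5
cy_1 = 9
cz_1 = 1
h_1 = 3.5
cx_2 = 0.5
cy_2 = 2.5
cz_2 = 1.5
w_2 = 1.5
d_2 = 3.5
cx_3 = 5.5
cy_3 = 2
cz_3 = 9
r_3 = 1.5
cx_4 = 5
cy_4 = 9.5
cz_4 = 3
h_4 = 2.5
cx_5 = 2
cy_5 = 11
cz_5 = 2.5
r_5 = 1
cx_6 = 9.5
cy_6 = 5.5
cz_6 = 2.5
h_6 = 3
cx_7 = 3
cy_7 = 6.5
cz_7 = 8.5
d_7 = 2.5
h_7 = 1.5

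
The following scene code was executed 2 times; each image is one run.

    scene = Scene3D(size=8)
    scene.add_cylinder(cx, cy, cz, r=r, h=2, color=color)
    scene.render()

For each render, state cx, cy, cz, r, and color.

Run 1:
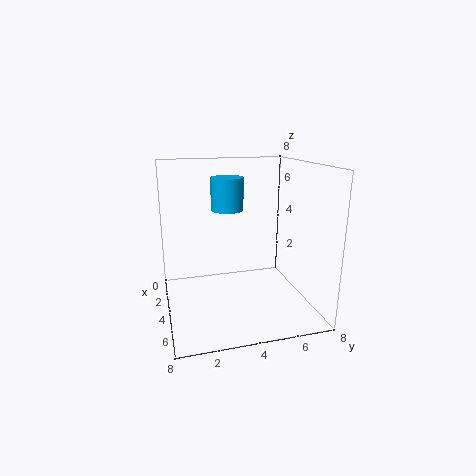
cx = 1.5
cy = 4
cz = 5
r = 1
color = 'deepskyblue'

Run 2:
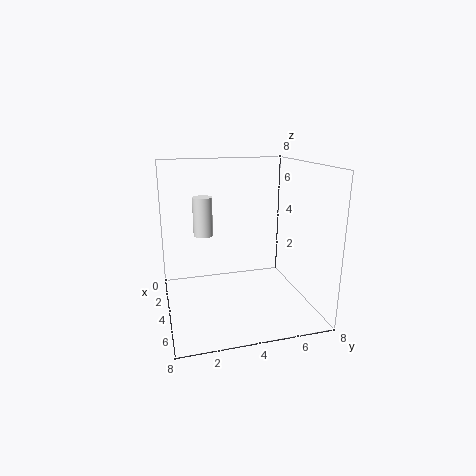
cx = 4.5
cy = 2
cz = 4.5
r = 0.5
color = 'white'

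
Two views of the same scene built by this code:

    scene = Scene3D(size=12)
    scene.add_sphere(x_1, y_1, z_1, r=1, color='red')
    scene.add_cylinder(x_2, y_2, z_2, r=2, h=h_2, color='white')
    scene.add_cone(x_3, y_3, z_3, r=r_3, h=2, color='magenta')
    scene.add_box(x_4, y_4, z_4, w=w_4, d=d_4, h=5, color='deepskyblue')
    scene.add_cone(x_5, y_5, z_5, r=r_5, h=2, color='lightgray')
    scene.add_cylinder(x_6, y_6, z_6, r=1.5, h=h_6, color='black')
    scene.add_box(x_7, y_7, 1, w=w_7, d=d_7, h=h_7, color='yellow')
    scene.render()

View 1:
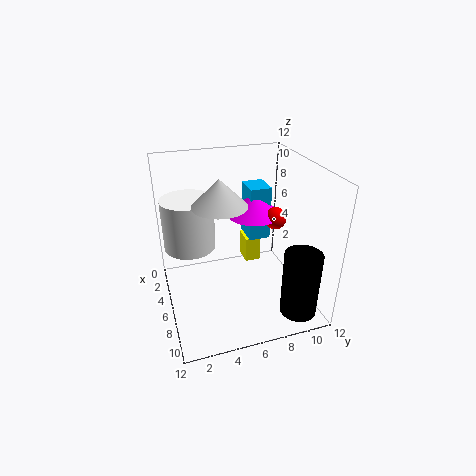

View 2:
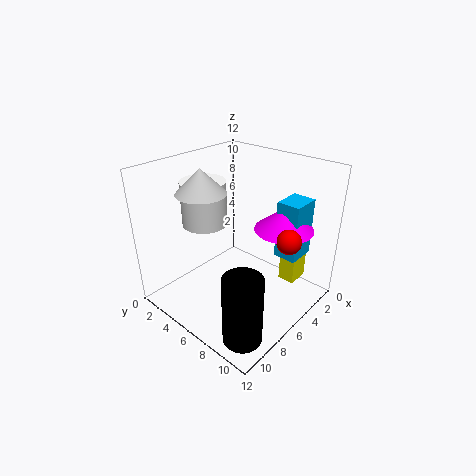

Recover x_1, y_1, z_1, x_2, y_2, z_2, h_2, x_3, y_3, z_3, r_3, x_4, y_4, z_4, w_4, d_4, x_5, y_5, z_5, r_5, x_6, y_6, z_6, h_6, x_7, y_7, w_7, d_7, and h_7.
x_1 = 4.5, y_1 = 10, z_1 = 6.5, x_2 = 6, y_2 = 2, z_2 = 6, h_2 = 4, x_3 = 3, y_3 = 8.5, z_3 = 6.5, r_3 = 2.5, x_4 = 1, y_4 = 8, z_4 = 4, w_4 = 2.5, d_4 = 2, x_5 = 8, y_5 = 4, z_5 = 10, r_5 = 2, x_6 = 10, y_6 = 10, z_6 = 0.5, h_6 = 5.5, x_7 = 0.5, y_7 = 8, w_7 = 2, d_7 = 1.5, h_7 = 2.5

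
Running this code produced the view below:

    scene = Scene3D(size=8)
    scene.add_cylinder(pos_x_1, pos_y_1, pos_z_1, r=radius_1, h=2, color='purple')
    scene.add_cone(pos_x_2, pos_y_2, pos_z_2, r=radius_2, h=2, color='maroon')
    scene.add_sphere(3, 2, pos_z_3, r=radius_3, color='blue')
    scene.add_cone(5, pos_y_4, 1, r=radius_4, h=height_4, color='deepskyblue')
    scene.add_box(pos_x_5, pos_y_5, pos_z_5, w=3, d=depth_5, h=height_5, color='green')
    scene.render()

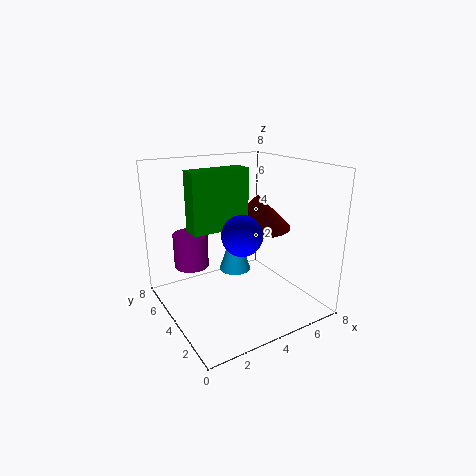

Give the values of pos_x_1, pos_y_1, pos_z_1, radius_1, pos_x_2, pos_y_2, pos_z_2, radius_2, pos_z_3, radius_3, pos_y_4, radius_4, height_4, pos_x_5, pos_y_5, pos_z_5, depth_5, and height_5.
pos_x_1 = 2, pos_y_1 = 6, pos_z_1 = 2, radius_1 = 1, pos_x_2 = 6, pos_y_2 = 5, pos_z_2 = 4, radius_2 = 2, pos_z_3 = 5, radius_3 = 1, pos_y_4 = 6, radius_4 = 1, height_4 = 3, pos_x_5 = 1, pos_y_5 = 3, pos_z_5 = 5, depth_5 = 1, height_5 = 3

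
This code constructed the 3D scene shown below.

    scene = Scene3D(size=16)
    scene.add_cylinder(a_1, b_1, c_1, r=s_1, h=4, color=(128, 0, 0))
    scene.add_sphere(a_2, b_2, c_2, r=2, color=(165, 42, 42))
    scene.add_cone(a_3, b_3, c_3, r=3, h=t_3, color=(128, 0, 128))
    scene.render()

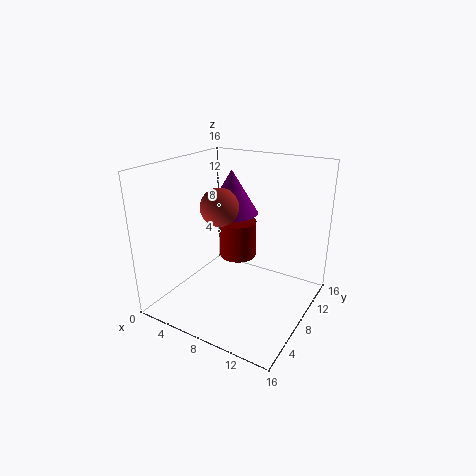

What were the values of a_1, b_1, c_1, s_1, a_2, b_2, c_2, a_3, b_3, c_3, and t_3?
a_1 = 8; b_1 = 8; c_1 = 6; s_1 = 2; a_2 = 7; b_2 = 6; c_2 = 12; a_3 = 6; b_3 = 10; c_3 = 10; t_3 = 5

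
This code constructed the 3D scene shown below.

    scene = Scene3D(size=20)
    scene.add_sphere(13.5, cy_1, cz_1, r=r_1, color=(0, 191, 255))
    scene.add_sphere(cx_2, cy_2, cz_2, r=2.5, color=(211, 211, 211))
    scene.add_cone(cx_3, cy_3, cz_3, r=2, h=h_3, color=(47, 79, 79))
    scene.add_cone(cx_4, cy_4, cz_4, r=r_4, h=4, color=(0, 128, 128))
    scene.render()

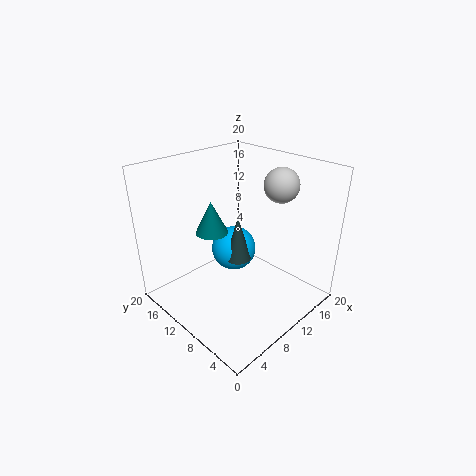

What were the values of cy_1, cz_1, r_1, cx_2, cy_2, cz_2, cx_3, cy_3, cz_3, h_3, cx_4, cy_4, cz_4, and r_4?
cy_1 = 14.5, cz_1 = 5, r_1 = 3.5, cx_2 = 16.5, cy_2 = 8, cz_2 = 16.5, cx_3 = 12.5, cy_3 = 12.5, cz_3 = 4.5, h_3 = 7, cx_4 = 5, cy_4 = 9.5, cz_4 = 13, r_4 = 2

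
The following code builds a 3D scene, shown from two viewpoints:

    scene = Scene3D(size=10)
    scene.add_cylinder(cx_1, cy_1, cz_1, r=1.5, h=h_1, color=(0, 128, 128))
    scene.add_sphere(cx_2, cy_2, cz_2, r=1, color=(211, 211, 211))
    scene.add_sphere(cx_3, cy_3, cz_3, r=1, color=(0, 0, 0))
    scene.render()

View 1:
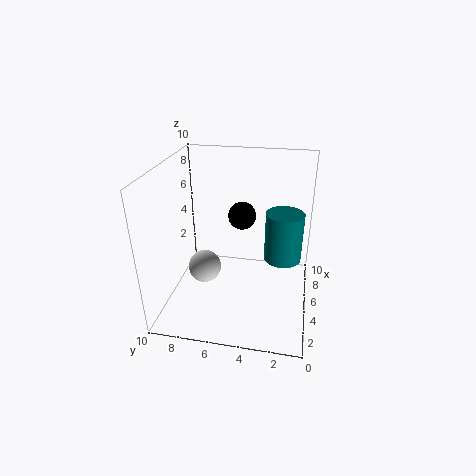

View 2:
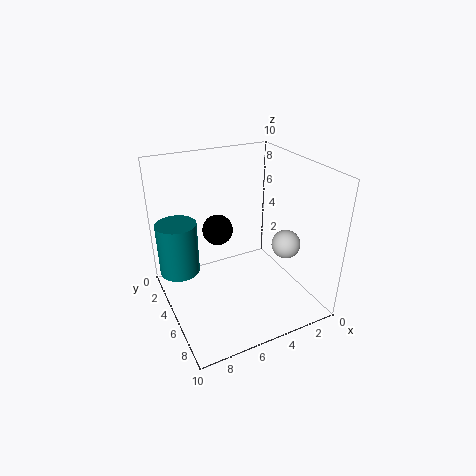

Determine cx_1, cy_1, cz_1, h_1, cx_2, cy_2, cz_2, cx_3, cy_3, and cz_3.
cx_1 = 8.5
cy_1 = 2
cz_1 = 1.5
h_1 = 4
cx_2 = 2
cy_2 = 6.5
cz_2 = 4.5
cx_3 = 6.5
cy_3 = 5
cz_3 = 6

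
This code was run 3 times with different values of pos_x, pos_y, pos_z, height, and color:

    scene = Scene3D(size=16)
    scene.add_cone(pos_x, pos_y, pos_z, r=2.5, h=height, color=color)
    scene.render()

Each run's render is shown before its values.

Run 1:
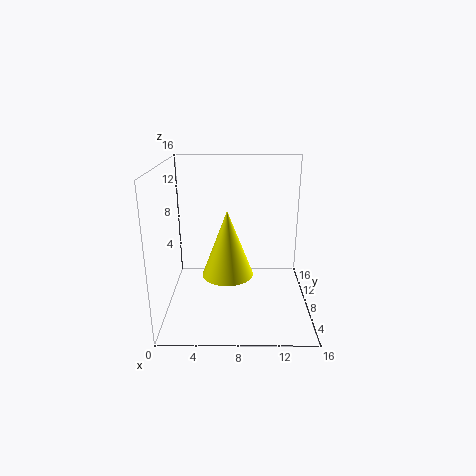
pos_x = 7, pos_y = 3.5, pos_z = 6, height = 6.5, color = 'yellow'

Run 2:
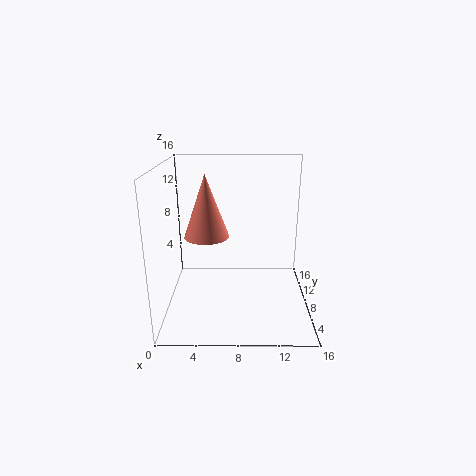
pos_x = 4.5, pos_y = 8.5, pos_z = 8, height = 7, color = 'salmon'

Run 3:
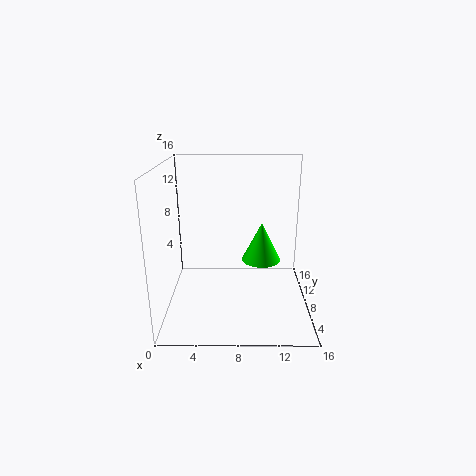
pos_x = 11, pos_y = 13, pos_z = 3, height = 5, color = 'lime'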